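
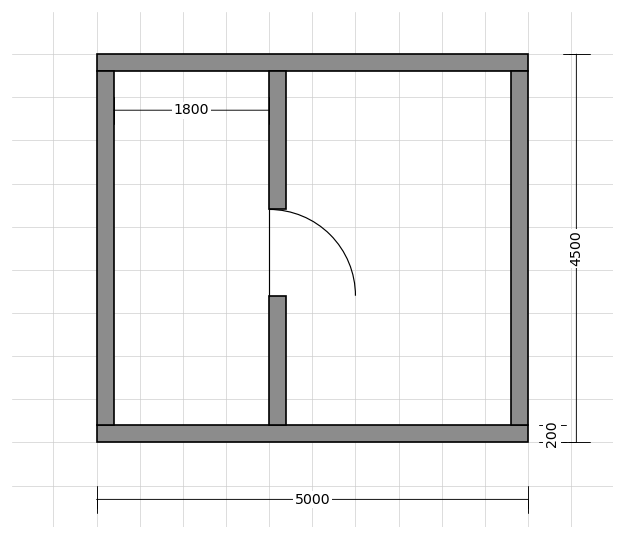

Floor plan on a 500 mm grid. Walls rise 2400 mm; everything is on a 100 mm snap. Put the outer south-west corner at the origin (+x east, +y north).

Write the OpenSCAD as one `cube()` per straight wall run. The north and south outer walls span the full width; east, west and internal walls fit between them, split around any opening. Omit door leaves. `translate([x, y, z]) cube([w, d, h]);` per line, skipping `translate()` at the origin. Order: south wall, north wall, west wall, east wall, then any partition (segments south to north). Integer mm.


cube([5000, 200, 2400]);
translate([0, 4300, 0]) cube([5000, 200, 2400]);
translate([0, 200, 0]) cube([200, 4100, 2400]);
translate([4800, 200, 0]) cube([200, 4100, 2400]);
translate([2000, 200, 0]) cube([200, 1500, 2400]);
translate([2000, 2700, 0]) cube([200, 1600, 2400]);


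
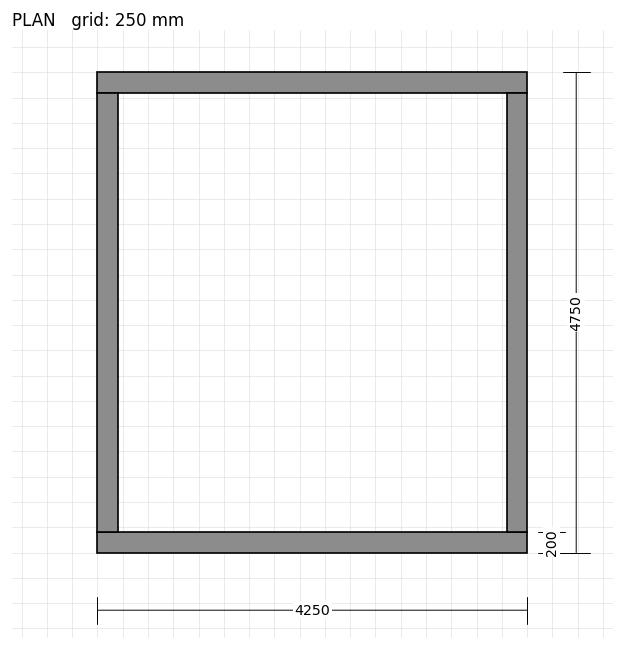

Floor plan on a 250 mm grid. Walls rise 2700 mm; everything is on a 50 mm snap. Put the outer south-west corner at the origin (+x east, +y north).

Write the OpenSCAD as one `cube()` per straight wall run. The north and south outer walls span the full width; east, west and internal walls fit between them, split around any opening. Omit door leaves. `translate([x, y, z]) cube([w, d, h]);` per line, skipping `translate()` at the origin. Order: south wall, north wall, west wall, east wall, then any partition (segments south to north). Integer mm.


cube([4250, 200, 2700]);
translate([0, 4550, 0]) cube([4250, 200, 2700]);
translate([0, 200, 0]) cube([200, 4350, 2700]);
translate([4050, 200, 0]) cube([200, 4350, 2700]);


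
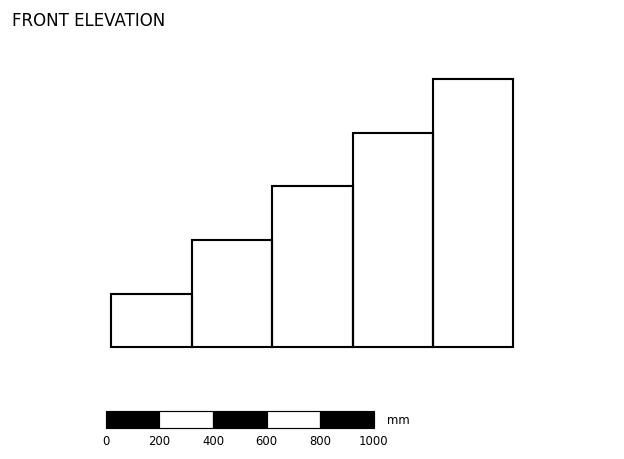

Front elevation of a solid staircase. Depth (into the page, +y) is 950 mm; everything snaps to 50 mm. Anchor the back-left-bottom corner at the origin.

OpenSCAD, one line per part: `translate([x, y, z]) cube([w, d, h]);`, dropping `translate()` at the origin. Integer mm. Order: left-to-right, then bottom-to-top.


cube([300, 950, 200]);
translate([300, 0, 0]) cube([300, 950, 400]);
translate([600, 0, 0]) cube([300, 950, 600]);
translate([900, 0, 0]) cube([300, 950, 800]);
translate([1200, 0, 0]) cube([300, 950, 1000]);


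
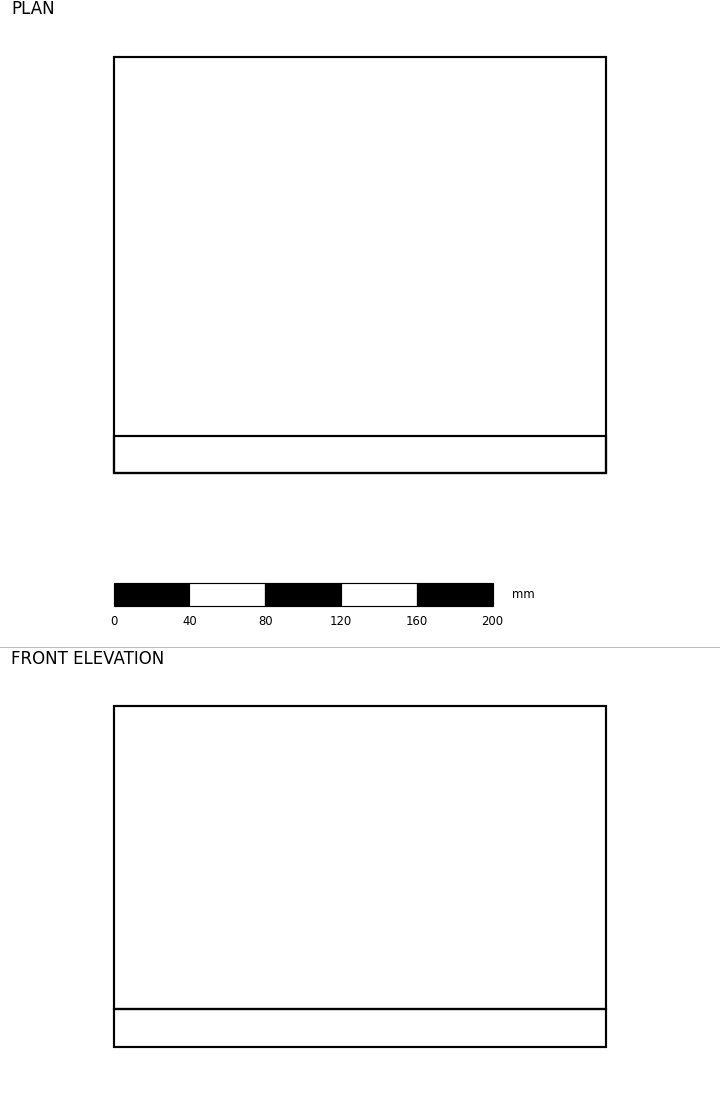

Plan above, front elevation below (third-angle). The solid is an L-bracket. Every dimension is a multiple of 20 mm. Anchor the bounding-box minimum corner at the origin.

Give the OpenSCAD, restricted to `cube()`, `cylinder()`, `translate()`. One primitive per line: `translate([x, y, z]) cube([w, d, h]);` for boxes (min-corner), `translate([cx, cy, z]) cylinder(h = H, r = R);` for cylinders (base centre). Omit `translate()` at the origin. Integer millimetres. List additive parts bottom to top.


cube([260, 220, 20]);
translate([0, 0, 20]) cube([260, 20, 160]);


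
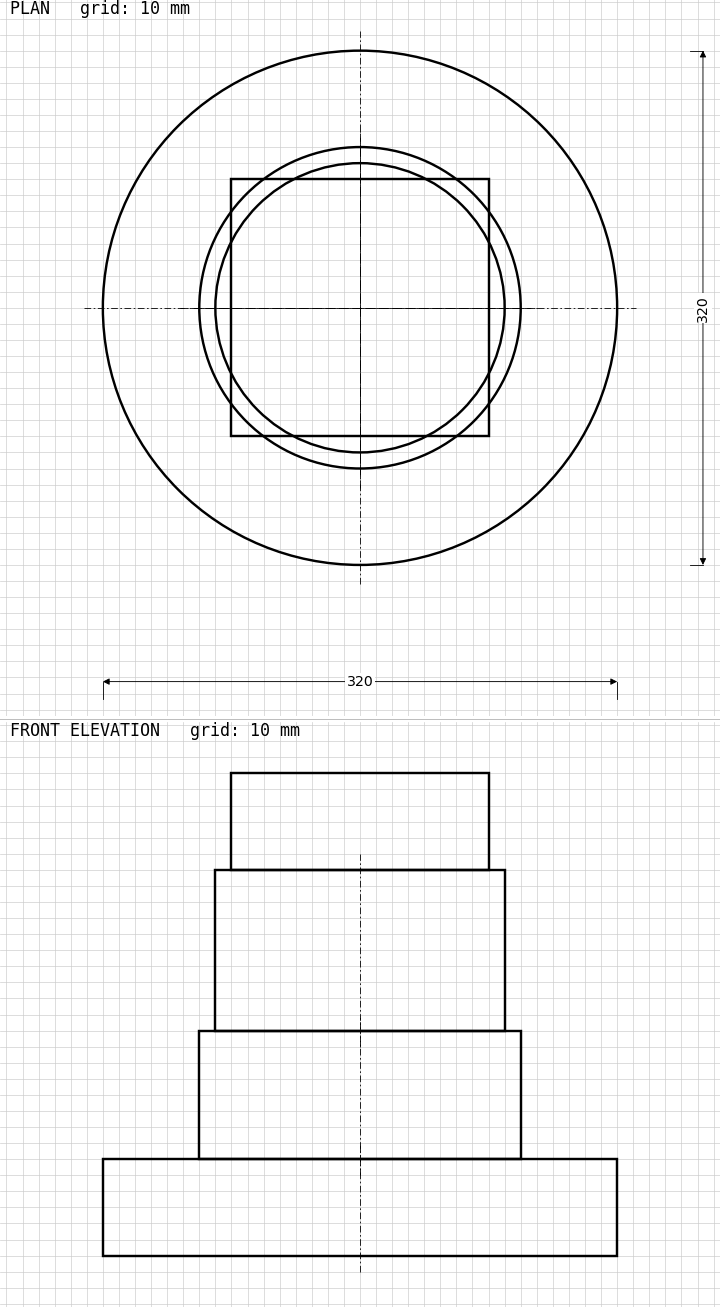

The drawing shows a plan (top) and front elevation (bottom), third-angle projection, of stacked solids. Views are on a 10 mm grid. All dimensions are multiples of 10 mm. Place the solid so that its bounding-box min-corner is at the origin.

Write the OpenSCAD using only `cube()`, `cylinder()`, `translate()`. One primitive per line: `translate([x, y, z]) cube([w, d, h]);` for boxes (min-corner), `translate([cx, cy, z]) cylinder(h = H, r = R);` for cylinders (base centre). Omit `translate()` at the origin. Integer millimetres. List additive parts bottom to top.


translate([160, 160, 0]) cylinder(h = 60, r = 160);
translate([160, 160, 60]) cylinder(h = 80, r = 100);
translate([160, 160, 140]) cylinder(h = 100, r = 90);
translate([80, 80, 240]) cube([160, 160, 60]);


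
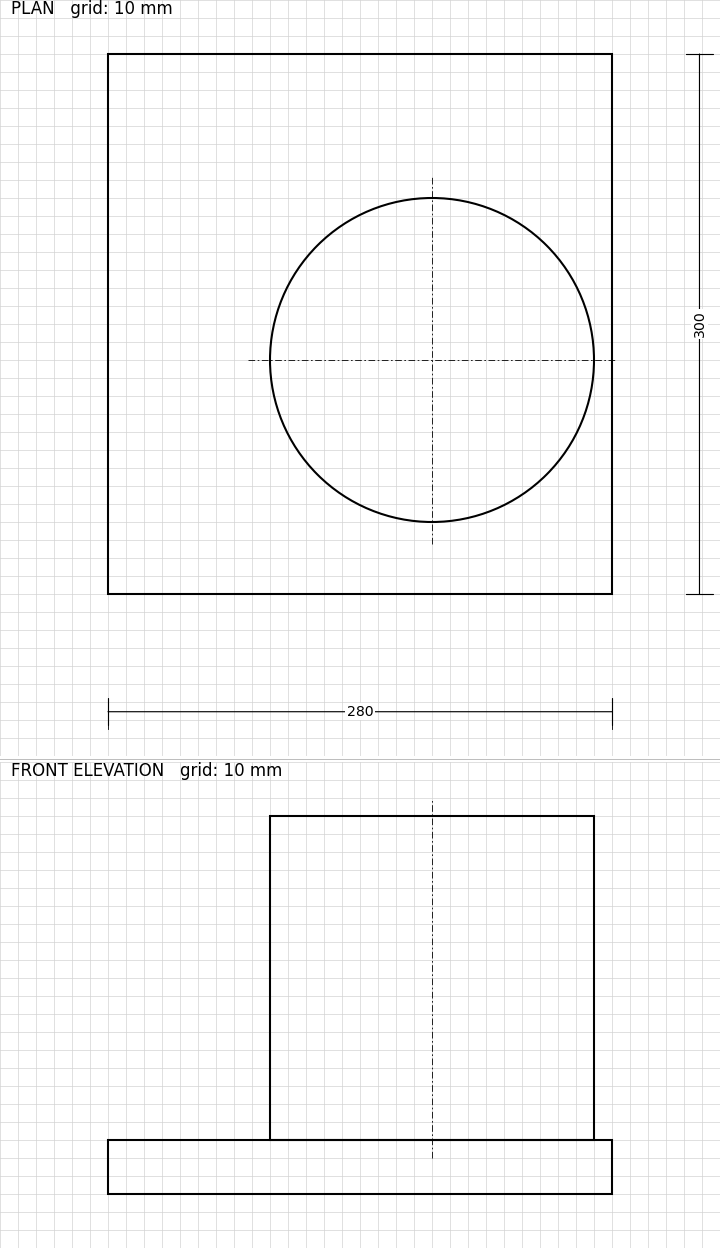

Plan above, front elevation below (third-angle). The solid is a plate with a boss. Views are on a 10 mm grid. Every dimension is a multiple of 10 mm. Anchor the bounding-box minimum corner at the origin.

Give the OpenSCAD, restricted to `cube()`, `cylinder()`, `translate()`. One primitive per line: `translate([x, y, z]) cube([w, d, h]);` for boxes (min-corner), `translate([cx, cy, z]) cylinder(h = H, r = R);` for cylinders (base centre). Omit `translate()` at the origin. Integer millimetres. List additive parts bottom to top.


cube([280, 300, 30]);
translate([180, 130, 30]) cylinder(h = 180, r = 90);


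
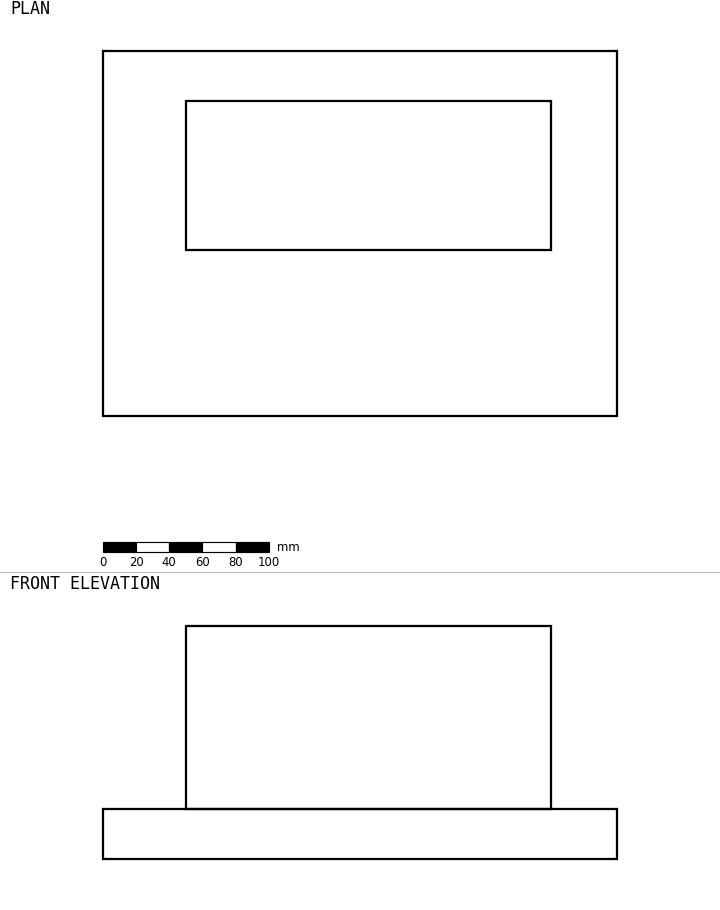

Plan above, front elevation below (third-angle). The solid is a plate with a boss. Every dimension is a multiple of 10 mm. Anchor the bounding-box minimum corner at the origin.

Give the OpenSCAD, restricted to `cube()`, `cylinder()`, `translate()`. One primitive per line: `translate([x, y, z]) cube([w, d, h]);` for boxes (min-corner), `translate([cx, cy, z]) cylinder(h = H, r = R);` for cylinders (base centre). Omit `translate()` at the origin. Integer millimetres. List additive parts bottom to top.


cube([310, 220, 30]);
translate([50, 100, 30]) cube([220, 90, 110]);


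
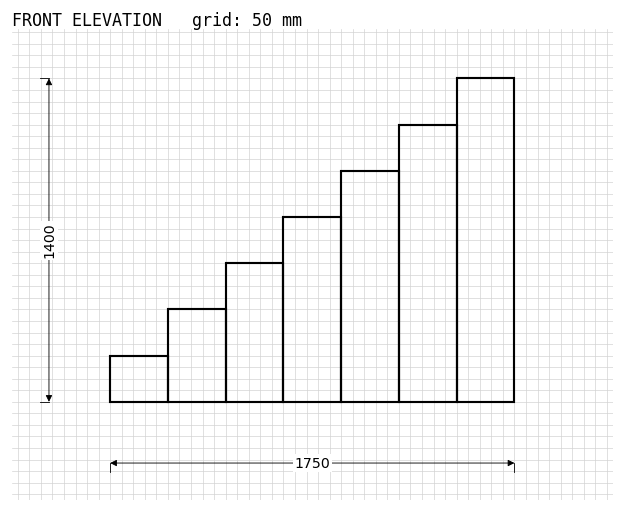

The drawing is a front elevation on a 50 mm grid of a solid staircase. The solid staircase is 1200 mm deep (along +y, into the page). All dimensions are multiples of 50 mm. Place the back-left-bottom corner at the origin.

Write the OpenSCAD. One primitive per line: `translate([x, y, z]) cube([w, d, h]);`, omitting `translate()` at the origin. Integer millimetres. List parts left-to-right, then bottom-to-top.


cube([250, 1200, 200]);
translate([250, 0, 0]) cube([250, 1200, 400]);
translate([500, 0, 0]) cube([250, 1200, 600]);
translate([750, 0, 0]) cube([250, 1200, 800]);
translate([1000, 0, 0]) cube([250, 1200, 1000]);
translate([1250, 0, 0]) cube([250, 1200, 1200]);
translate([1500, 0, 0]) cube([250, 1200, 1400]);


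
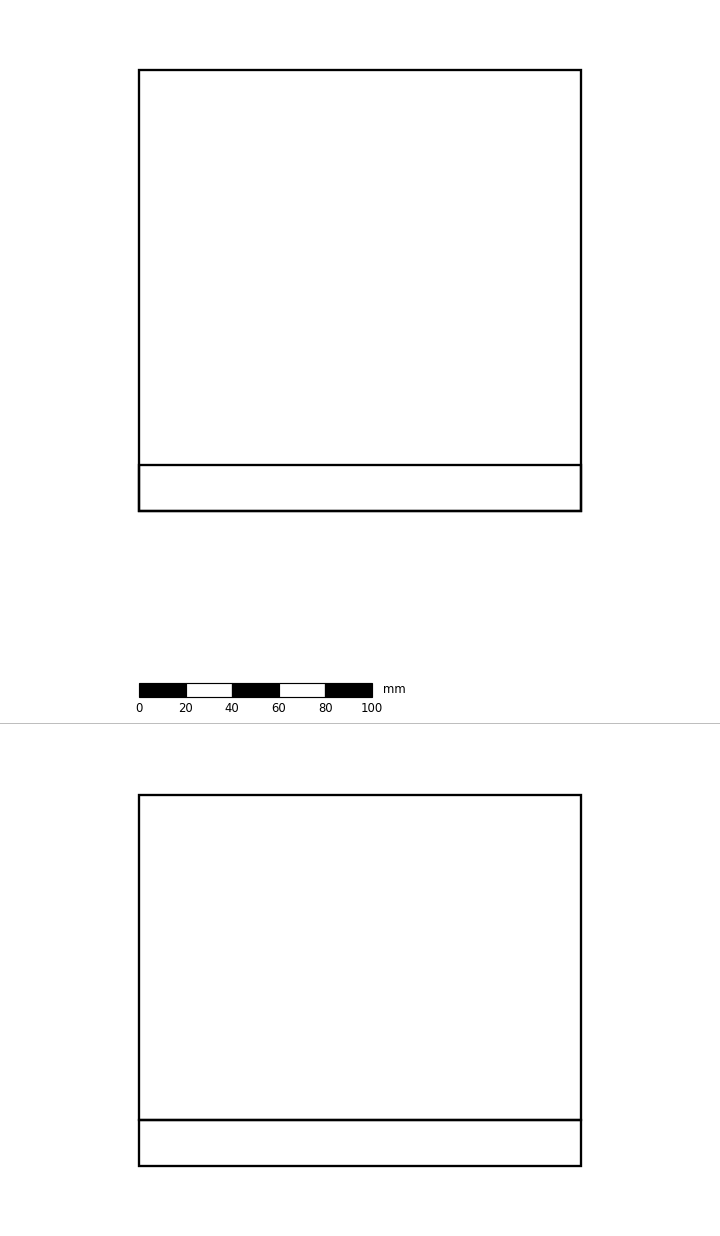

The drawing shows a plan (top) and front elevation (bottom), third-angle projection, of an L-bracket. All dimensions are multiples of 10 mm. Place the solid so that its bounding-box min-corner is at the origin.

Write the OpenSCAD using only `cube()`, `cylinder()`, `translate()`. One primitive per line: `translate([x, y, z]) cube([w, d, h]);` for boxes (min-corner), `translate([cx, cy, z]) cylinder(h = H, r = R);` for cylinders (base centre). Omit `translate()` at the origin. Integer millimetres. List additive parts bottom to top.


cube([190, 190, 20]);
translate([0, 0, 20]) cube([190, 20, 140]);


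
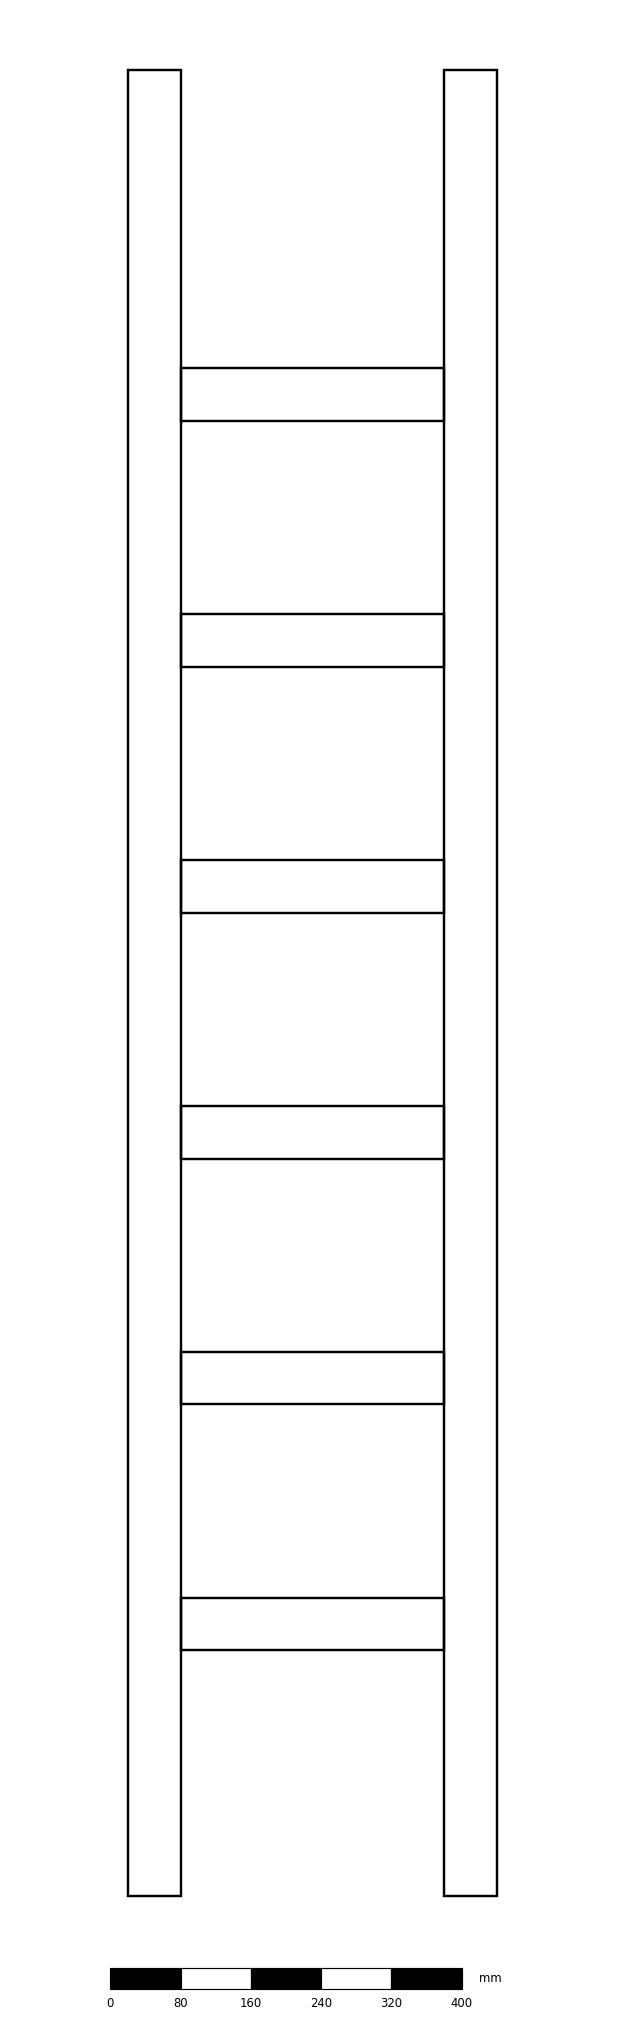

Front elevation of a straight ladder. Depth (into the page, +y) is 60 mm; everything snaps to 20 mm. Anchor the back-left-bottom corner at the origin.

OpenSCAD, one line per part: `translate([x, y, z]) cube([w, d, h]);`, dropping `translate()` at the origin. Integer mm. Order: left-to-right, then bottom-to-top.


cube([60, 60, 2080]);
translate([60, 0, 280]) cube([300, 60, 60]);
translate([60, 0, 560]) cube([300, 60, 60]);
translate([60, 0, 840]) cube([300, 60, 60]);
translate([60, 0, 1120]) cube([300, 60, 60]);
translate([60, 0, 1400]) cube([300, 60, 60]);
translate([60, 0, 1680]) cube([300, 60, 60]);
translate([360, 0, 0]) cube([60, 60, 2080]);


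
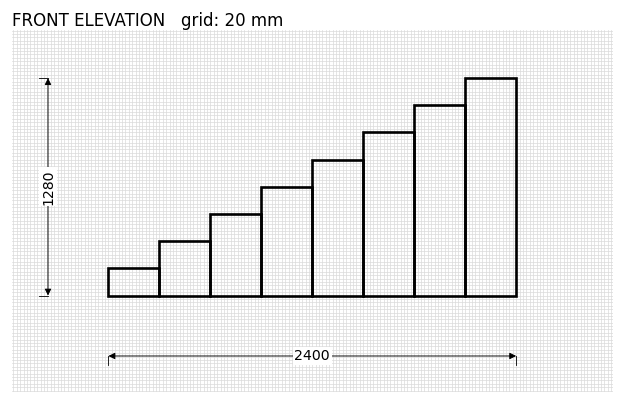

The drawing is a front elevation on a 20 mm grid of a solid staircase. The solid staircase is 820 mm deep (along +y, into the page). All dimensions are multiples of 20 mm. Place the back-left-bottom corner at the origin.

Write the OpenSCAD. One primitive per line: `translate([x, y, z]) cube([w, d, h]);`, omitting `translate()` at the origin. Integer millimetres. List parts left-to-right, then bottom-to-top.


cube([300, 820, 160]);
translate([300, 0, 0]) cube([300, 820, 320]);
translate([600, 0, 0]) cube([300, 820, 480]);
translate([900, 0, 0]) cube([300, 820, 640]);
translate([1200, 0, 0]) cube([300, 820, 800]);
translate([1500, 0, 0]) cube([300, 820, 960]);
translate([1800, 0, 0]) cube([300, 820, 1120]);
translate([2100, 0, 0]) cube([300, 820, 1280]);


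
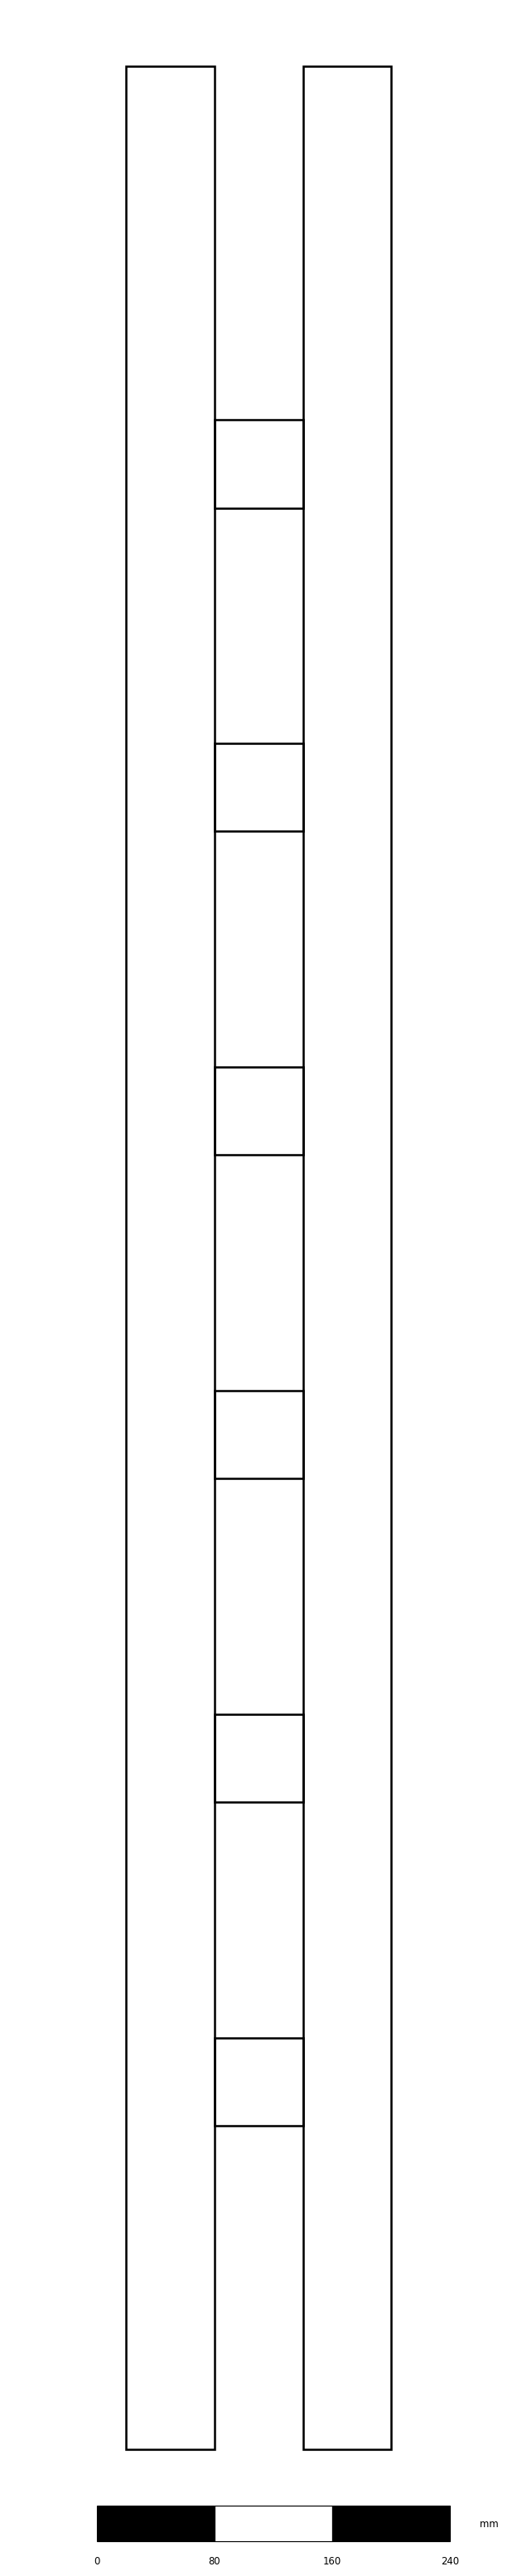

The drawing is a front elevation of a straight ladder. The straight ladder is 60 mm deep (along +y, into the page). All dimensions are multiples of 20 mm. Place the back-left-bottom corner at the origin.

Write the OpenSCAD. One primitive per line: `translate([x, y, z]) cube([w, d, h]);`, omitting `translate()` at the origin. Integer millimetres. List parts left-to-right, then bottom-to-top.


cube([60, 60, 1620]);
translate([60, 0, 220]) cube([60, 60, 60]);
translate([60, 0, 440]) cube([60, 60, 60]);
translate([60, 0, 660]) cube([60, 60, 60]);
translate([60, 0, 880]) cube([60, 60, 60]);
translate([60, 0, 1100]) cube([60, 60, 60]);
translate([60, 0, 1320]) cube([60, 60, 60]);
translate([120, 0, 0]) cube([60, 60, 1620]);


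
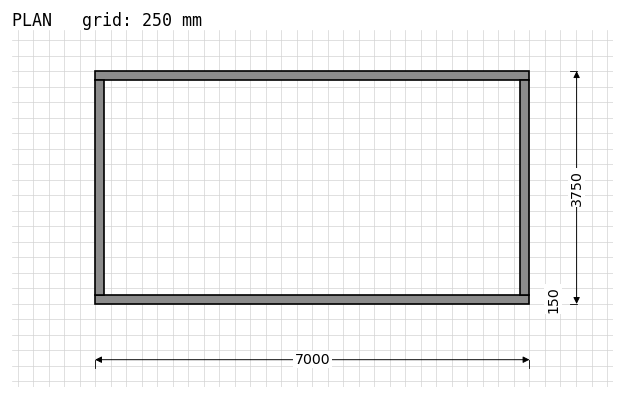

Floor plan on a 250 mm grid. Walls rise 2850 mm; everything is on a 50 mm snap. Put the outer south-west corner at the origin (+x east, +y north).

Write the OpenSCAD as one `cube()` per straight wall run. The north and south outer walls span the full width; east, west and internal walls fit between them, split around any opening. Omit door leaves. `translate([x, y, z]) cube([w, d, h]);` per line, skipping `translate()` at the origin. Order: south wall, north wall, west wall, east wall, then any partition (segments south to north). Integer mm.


cube([7000, 150, 2850]);
translate([0, 3600, 0]) cube([7000, 150, 2850]);
translate([0, 150, 0]) cube([150, 3450, 2850]);
translate([6850, 150, 0]) cube([150, 3450, 2850]);


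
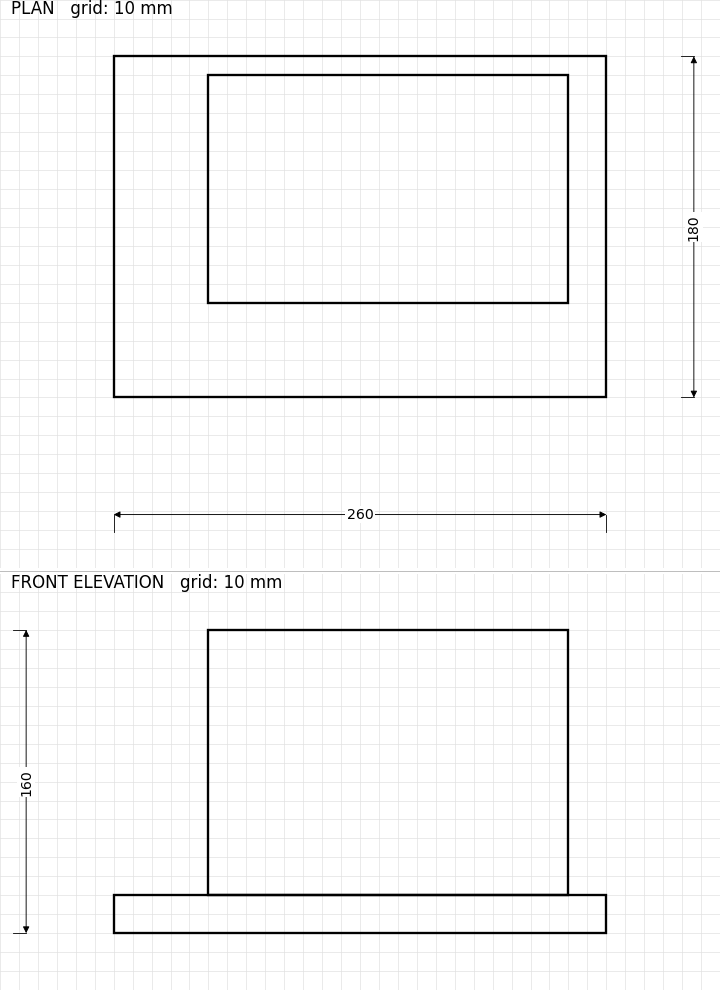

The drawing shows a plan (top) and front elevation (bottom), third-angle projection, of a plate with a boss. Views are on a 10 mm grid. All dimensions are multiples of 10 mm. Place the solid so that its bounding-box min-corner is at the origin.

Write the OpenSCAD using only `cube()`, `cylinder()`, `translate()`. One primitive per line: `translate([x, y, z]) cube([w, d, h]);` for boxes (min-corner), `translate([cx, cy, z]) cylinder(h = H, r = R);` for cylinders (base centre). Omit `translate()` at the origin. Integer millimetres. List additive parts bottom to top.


cube([260, 180, 20]);
translate([50, 50, 20]) cube([190, 120, 140]);


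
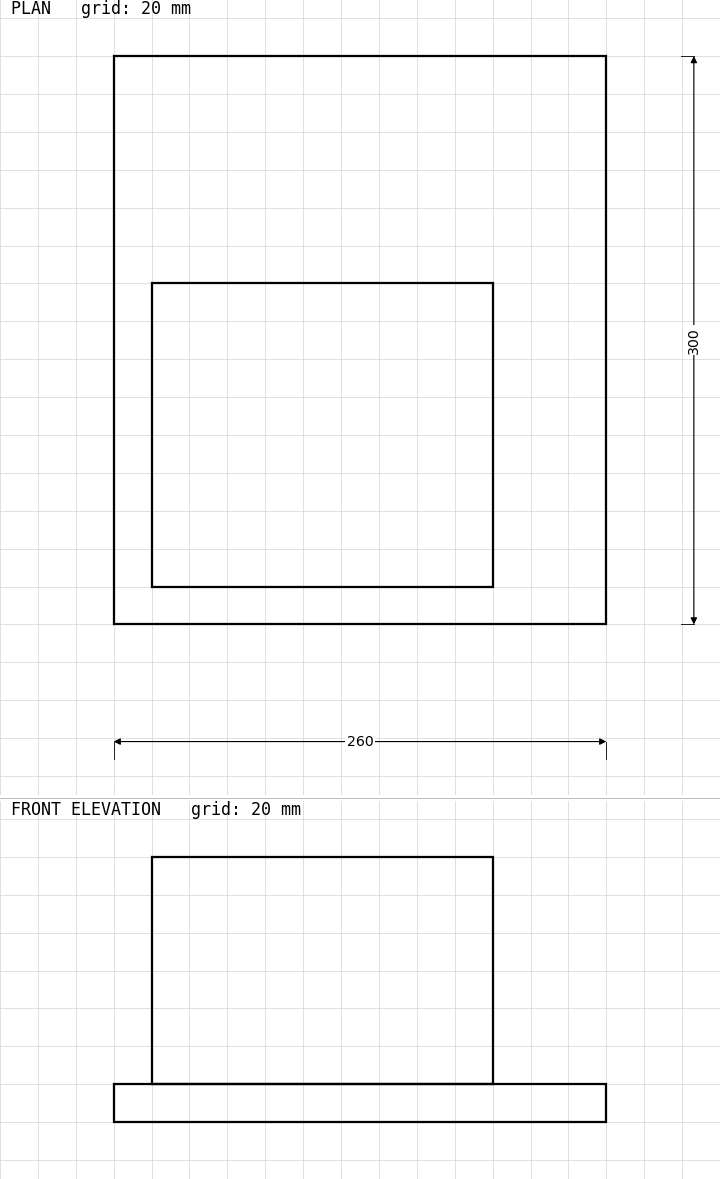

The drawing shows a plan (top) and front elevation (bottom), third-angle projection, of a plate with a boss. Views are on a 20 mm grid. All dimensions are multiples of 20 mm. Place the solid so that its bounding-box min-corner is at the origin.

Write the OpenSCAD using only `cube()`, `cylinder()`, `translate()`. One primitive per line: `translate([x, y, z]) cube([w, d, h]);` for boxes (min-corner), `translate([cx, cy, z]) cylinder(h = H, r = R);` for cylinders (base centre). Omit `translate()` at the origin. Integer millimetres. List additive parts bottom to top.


cube([260, 300, 20]);
translate([20, 20, 20]) cube([180, 160, 120]);


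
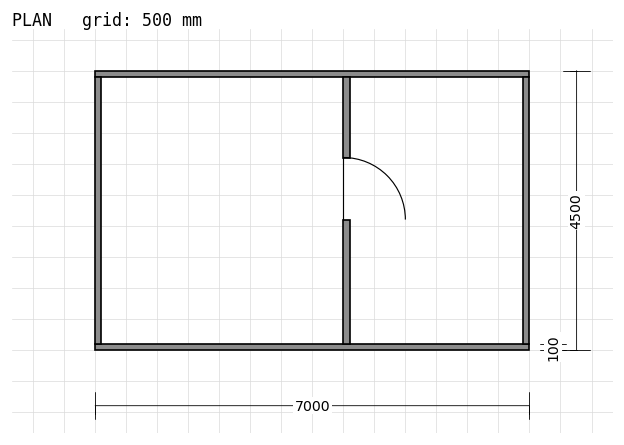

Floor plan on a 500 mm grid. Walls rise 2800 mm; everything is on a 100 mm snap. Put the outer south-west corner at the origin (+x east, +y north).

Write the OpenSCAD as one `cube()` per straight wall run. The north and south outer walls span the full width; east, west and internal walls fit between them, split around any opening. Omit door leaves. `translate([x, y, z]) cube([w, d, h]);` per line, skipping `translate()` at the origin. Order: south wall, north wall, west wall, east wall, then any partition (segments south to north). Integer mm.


cube([7000, 100, 2800]);
translate([0, 4400, 0]) cube([7000, 100, 2800]);
translate([0, 100, 0]) cube([100, 4300, 2800]);
translate([6900, 100, 0]) cube([100, 4300, 2800]);
translate([4000, 100, 0]) cube([100, 2000, 2800]);
translate([4000, 3100, 0]) cube([100, 1300, 2800]);


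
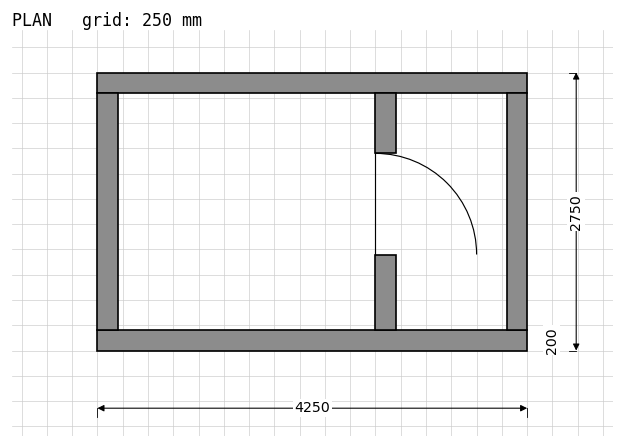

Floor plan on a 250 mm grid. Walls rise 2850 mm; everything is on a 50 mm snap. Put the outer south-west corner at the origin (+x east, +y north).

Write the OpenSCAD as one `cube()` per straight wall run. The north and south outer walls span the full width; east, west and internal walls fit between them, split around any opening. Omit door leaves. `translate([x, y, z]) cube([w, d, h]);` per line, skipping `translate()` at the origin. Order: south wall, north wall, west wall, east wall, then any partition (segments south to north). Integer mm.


cube([4250, 200, 2850]);
translate([0, 2550, 0]) cube([4250, 200, 2850]);
translate([0, 200, 0]) cube([200, 2350, 2850]);
translate([4050, 200, 0]) cube([200, 2350, 2850]);
translate([2750, 200, 0]) cube([200, 750, 2850]);
translate([2750, 1950, 0]) cube([200, 600, 2850]);


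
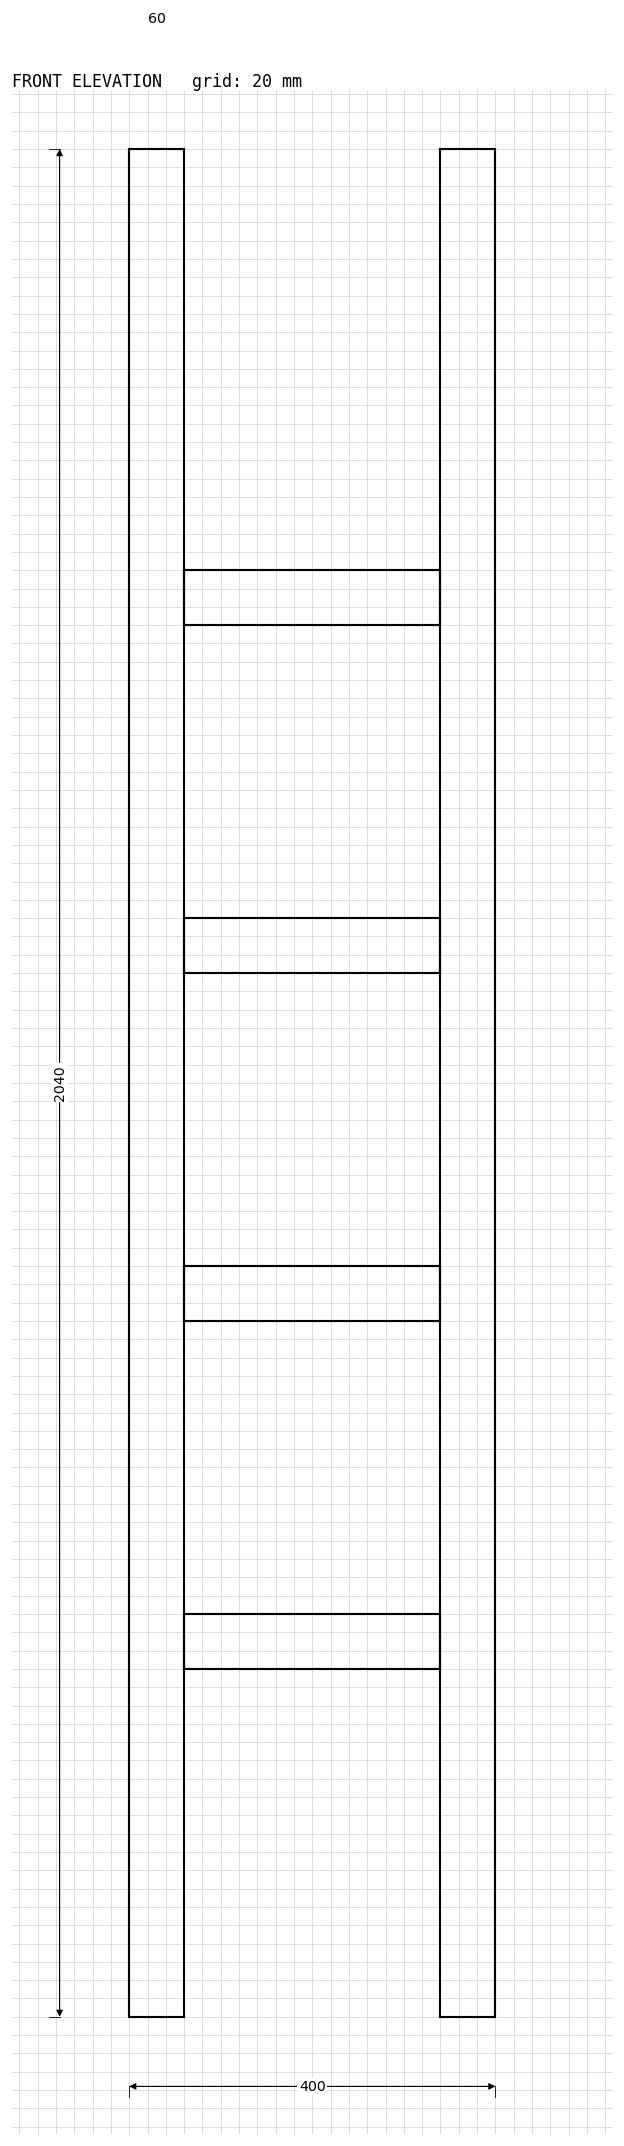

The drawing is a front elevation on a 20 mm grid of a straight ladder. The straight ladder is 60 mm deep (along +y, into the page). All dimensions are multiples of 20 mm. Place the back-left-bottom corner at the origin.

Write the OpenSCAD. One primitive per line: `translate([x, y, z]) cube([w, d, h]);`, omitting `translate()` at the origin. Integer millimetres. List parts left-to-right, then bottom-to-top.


cube([60, 60, 2040]);
translate([60, 0, 380]) cube([280, 60, 60]);
translate([60, 0, 760]) cube([280, 60, 60]);
translate([60, 0, 1140]) cube([280, 60, 60]);
translate([60, 0, 1520]) cube([280, 60, 60]);
translate([340, 0, 0]) cube([60, 60, 2040]);


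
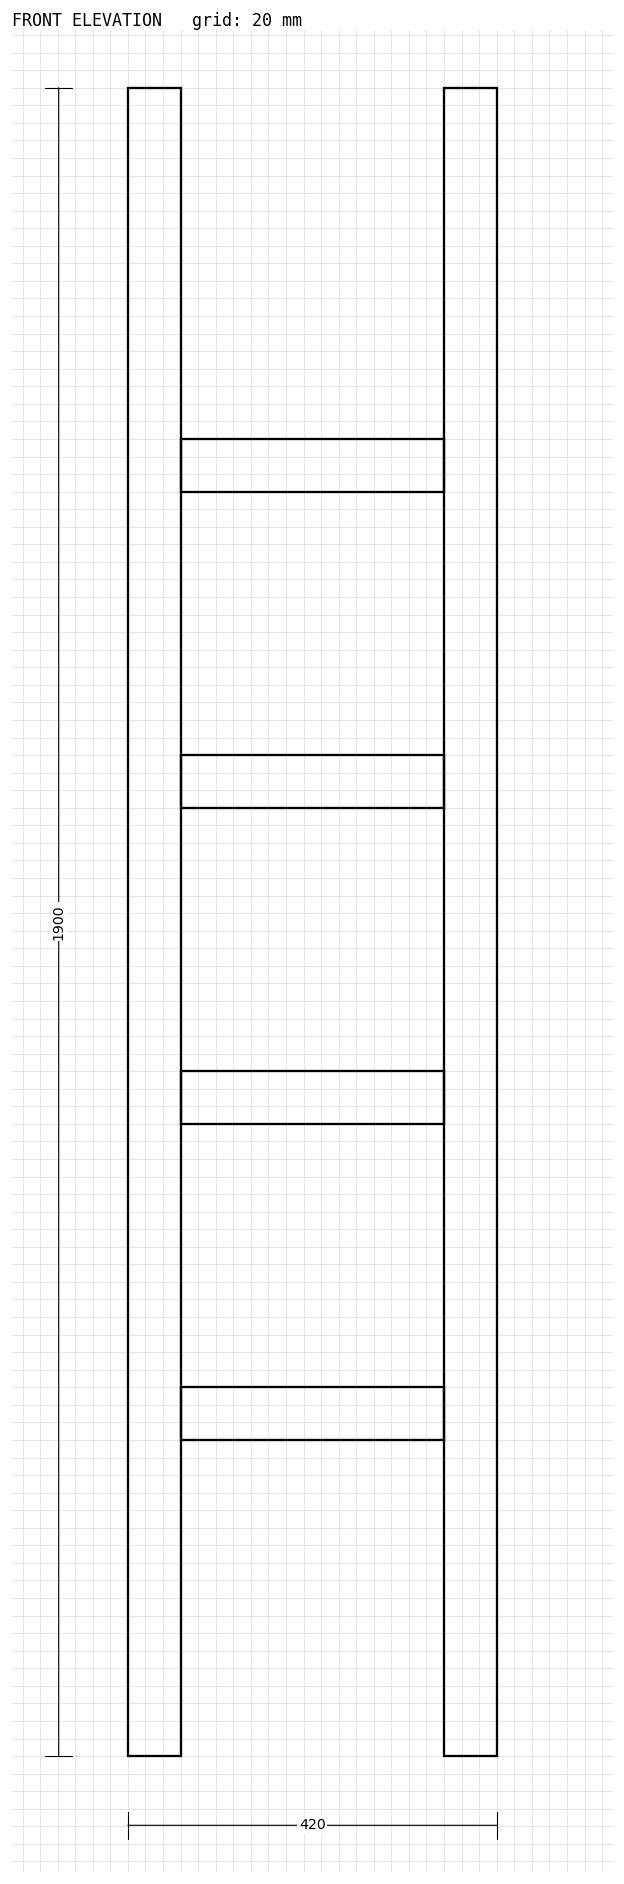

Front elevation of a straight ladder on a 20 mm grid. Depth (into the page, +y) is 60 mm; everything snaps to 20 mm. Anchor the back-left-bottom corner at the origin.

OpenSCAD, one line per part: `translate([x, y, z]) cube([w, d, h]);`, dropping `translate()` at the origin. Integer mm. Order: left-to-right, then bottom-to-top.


cube([60, 60, 1900]);
translate([60, 0, 360]) cube([300, 60, 60]);
translate([60, 0, 720]) cube([300, 60, 60]);
translate([60, 0, 1080]) cube([300, 60, 60]);
translate([60, 0, 1440]) cube([300, 60, 60]);
translate([360, 0, 0]) cube([60, 60, 1900]);


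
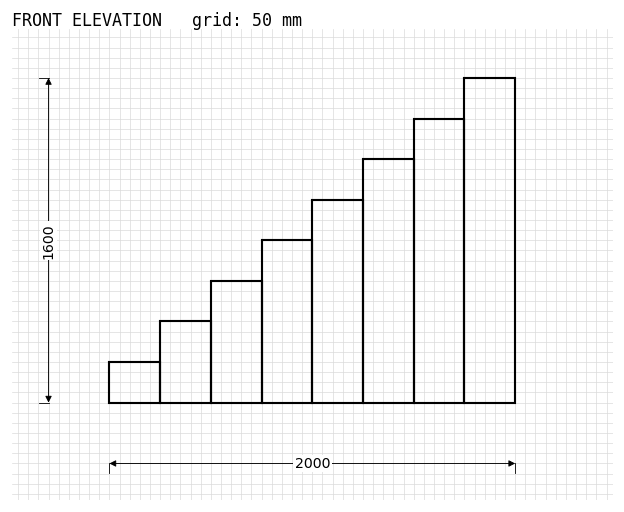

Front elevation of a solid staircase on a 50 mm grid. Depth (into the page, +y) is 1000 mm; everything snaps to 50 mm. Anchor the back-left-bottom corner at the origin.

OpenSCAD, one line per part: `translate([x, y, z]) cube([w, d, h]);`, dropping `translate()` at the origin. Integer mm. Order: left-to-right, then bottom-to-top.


cube([250, 1000, 200]);
translate([250, 0, 0]) cube([250, 1000, 400]);
translate([500, 0, 0]) cube([250, 1000, 600]);
translate([750, 0, 0]) cube([250, 1000, 800]);
translate([1000, 0, 0]) cube([250, 1000, 1000]);
translate([1250, 0, 0]) cube([250, 1000, 1200]);
translate([1500, 0, 0]) cube([250, 1000, 1400]);
translate([1750, 0, 0]) cube([250, 1000, 1600]);


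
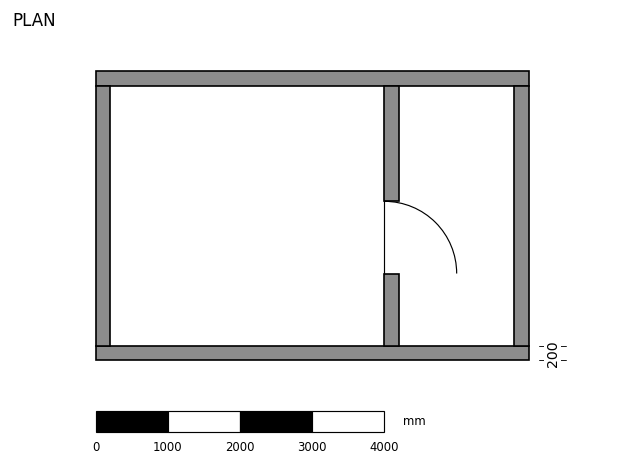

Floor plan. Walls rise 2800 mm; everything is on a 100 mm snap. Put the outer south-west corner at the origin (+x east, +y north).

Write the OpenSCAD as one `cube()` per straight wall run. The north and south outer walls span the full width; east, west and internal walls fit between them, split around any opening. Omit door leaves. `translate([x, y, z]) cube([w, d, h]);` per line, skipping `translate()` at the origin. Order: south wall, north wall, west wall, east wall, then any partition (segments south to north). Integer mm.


cube([6000, 200, 2800]);
translate([0, 3800, 0]) cube([6000, 200, 2800]);
translate([0, 200, 0]) cube([200, 3600, 2800]);
translate([5800, 200, 0]) cube([200, 3600, 2800]);
translate([4000, 200, 0]) cube([200, 1000, 2800]);
translate([4000, 2200, 0]) cube([200, 1600, 2800]);


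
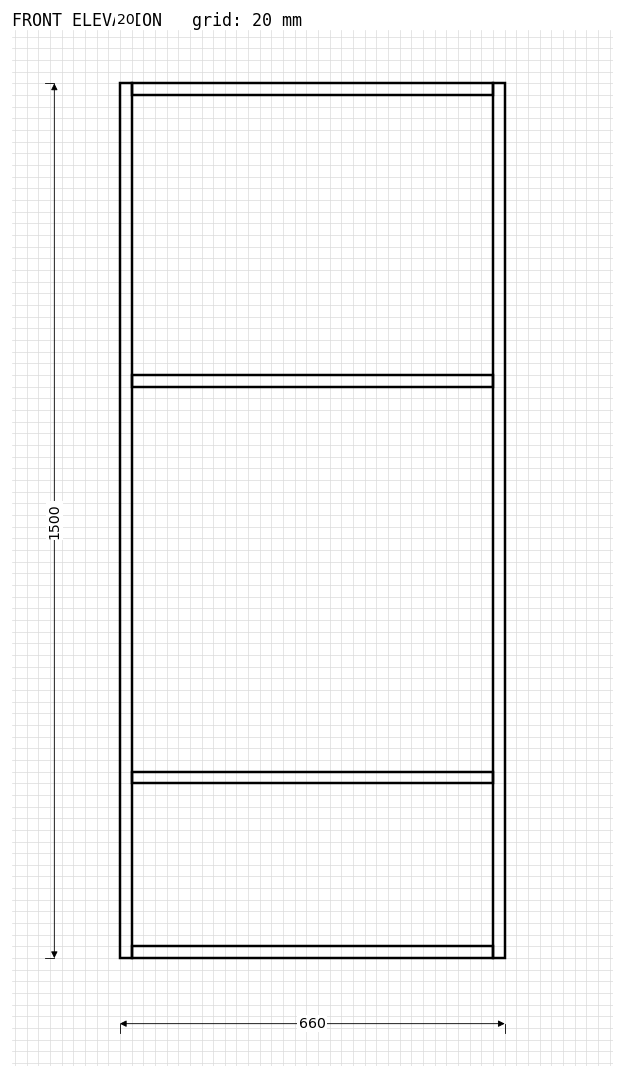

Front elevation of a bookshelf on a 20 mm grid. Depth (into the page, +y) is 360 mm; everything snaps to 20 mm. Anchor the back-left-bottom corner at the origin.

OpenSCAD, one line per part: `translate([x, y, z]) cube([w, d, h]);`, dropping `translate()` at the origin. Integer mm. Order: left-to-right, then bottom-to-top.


cube([20, 360, 1500]);
translate([20, 0, 0]) cube([620, 360, 20]);
translate([20, 0, 300]) cube([620, 360, 20]);
translate([20, 0, 980]) cube([620, 360, 20]);
translate([20, 0, 1480]) cube([620, 360, 20]);
translate([640, 0, 0]) cube([20, 360, 1500]);


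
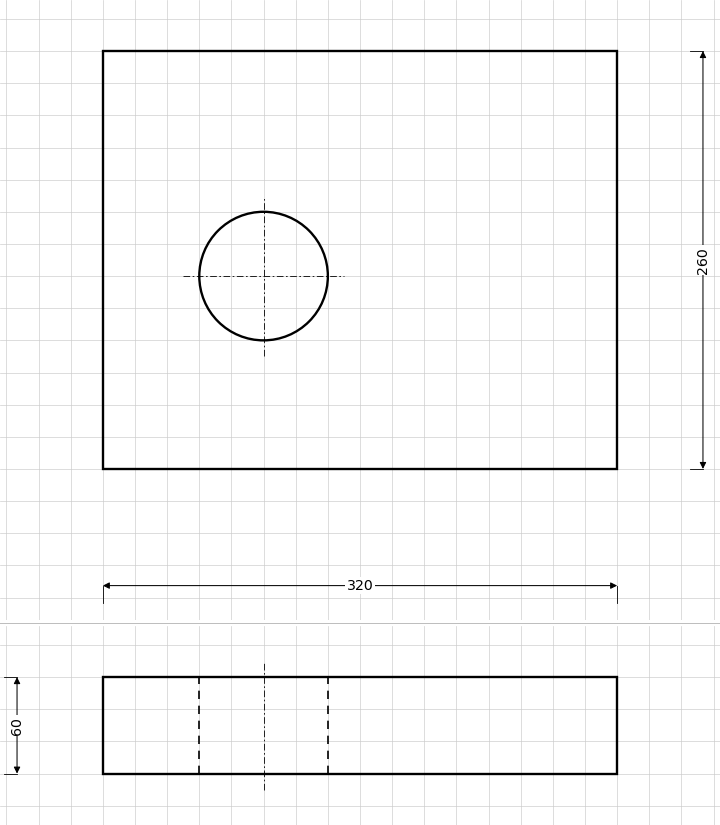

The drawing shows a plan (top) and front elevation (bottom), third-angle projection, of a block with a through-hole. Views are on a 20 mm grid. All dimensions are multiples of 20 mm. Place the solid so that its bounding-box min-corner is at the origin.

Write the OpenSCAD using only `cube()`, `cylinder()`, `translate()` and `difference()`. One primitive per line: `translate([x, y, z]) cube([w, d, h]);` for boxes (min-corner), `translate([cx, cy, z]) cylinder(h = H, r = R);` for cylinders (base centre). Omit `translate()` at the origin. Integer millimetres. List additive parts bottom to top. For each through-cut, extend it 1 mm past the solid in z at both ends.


difference() {
  cube([320, 260, 60]);
  translate([100, 120, -1]) cylinder(h = 62, r = 40);
}


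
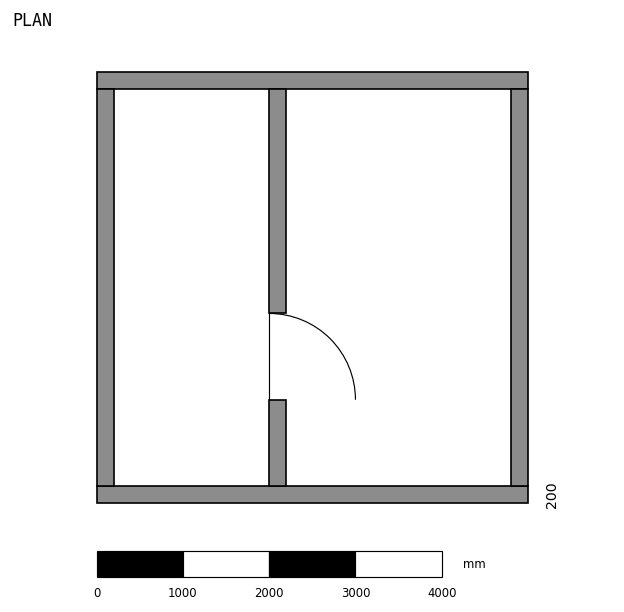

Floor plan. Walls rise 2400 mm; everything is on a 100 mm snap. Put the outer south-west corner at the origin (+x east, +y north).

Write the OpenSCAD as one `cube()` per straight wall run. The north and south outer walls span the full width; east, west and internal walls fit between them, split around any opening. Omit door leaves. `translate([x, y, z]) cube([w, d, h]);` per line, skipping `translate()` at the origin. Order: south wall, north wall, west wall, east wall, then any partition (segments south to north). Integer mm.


cube([5000, 200, 2400]);
translate([0, 4800, 0]) cube([5000, 200, 2400]);
translate([0, 200, 0]) cube([200, 4600, 2400]);
translate([4800, 200, 0]) cube([200, 4600, 2400]);
translate([2000, 200, 0]) cube([200, 1000, 2400]);
translate([2000, 2200, 0]) cube([200, 2600, 2400]);


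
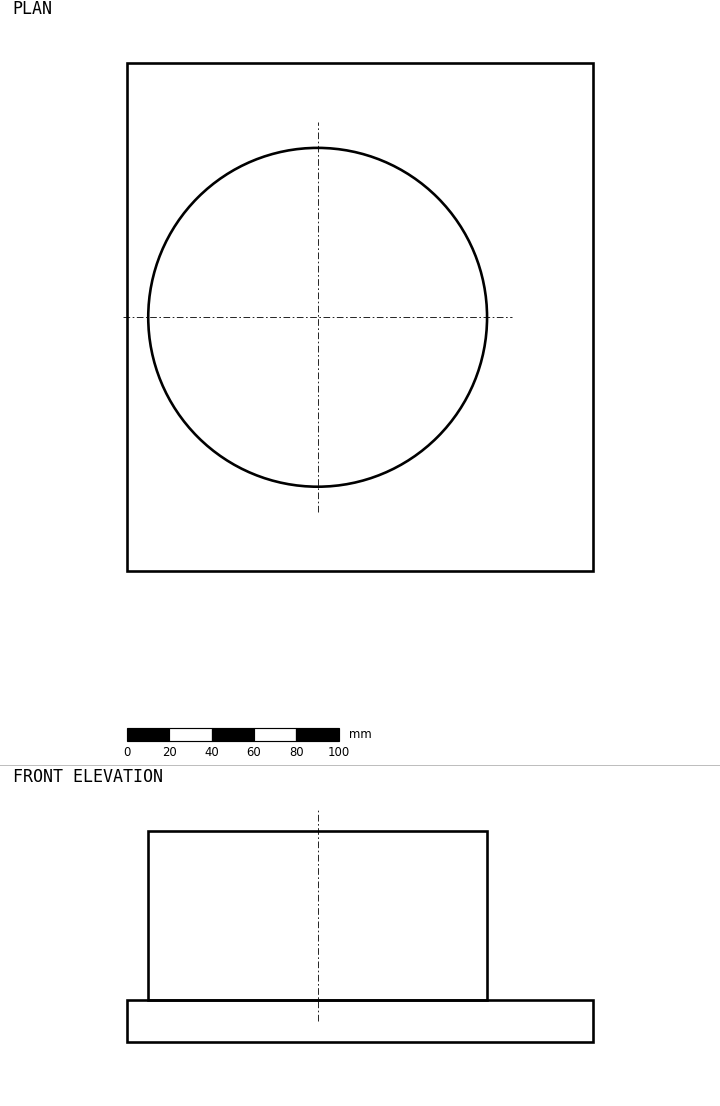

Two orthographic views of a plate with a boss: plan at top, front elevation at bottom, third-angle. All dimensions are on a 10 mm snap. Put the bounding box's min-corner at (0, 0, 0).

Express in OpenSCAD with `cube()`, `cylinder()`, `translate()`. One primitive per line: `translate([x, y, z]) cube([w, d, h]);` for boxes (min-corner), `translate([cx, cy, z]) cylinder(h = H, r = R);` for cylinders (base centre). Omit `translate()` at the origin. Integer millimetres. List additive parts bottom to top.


cube([220, 240, 20]);
translate([90, 120, 20]) cylinder(h = 80, r = 80);


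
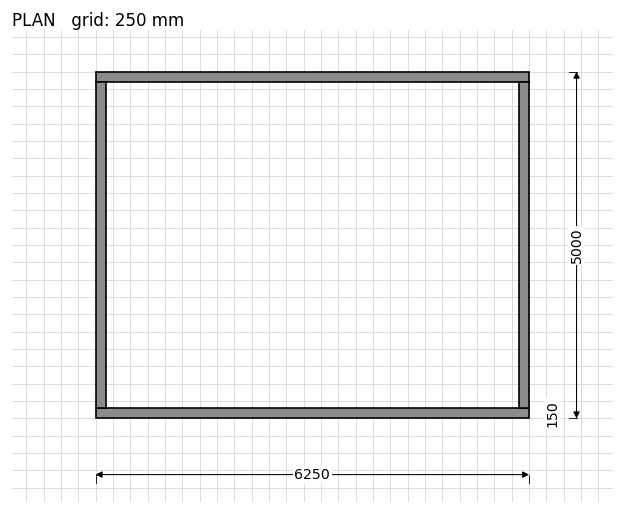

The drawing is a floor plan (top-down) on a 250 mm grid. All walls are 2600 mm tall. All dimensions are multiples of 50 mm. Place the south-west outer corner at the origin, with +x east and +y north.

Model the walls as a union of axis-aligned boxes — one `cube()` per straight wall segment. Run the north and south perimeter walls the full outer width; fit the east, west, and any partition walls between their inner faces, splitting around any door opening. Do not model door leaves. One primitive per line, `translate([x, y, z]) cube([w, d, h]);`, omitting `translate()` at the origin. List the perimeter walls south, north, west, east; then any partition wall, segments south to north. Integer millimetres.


cube([6250, 150, 2600]);
translate([0, 4850, 0]) cube([6250, 150, 2600]);
translate([0, 150, 0]) cube([150, 4700, 2600]);
translate([6100, 150, 0]) cube([150, 4700, 2600]);


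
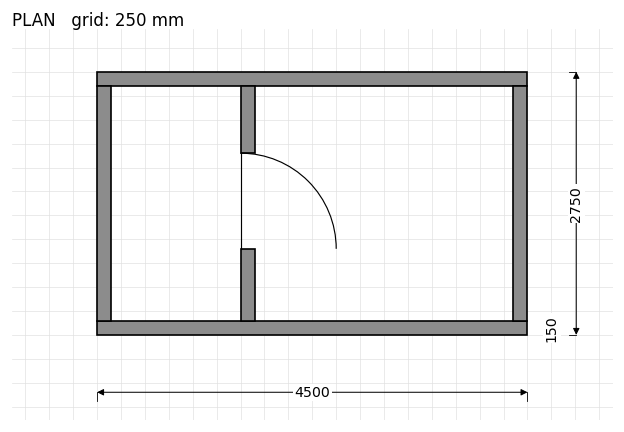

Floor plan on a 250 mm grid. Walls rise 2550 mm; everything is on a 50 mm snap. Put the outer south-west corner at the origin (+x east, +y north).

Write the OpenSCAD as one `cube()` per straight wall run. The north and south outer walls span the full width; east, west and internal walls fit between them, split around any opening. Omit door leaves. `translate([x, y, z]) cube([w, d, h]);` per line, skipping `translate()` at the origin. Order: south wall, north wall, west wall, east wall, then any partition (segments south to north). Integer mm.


cube([4500, 150, 2550]);
translate([0, 2600, 0]) cube([4500, 150, 2550]);
translate([0, 150, 0]) cube([150, 2450, 2550]);
translate([4350, 150, 0]) cube([150, 2450, 2550]);
translate([1500, 150, 0]) cube([150, 750, 2550]);
translate([1500, 1900, 0]) cube([150, 700, 2550]);


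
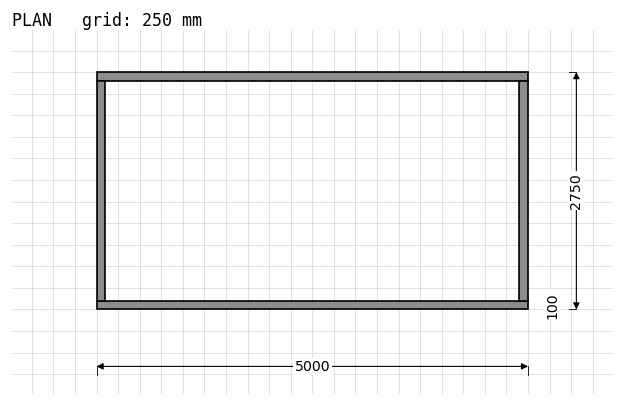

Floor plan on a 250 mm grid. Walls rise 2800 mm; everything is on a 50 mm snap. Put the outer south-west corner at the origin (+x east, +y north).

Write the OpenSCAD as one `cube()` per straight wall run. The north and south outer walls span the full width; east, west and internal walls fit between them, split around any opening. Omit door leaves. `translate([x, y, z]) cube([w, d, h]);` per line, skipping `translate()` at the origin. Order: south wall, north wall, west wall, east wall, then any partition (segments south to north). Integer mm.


cube([5000, 100, 2800]);
translate([0, 2650, 0]) cube([5000, 100, 2800]);
translate([0, 100, 0]) cube([100, 2550, 2800]);
translate([4900, 100, 0]) cube([100, 2550, 2800]);


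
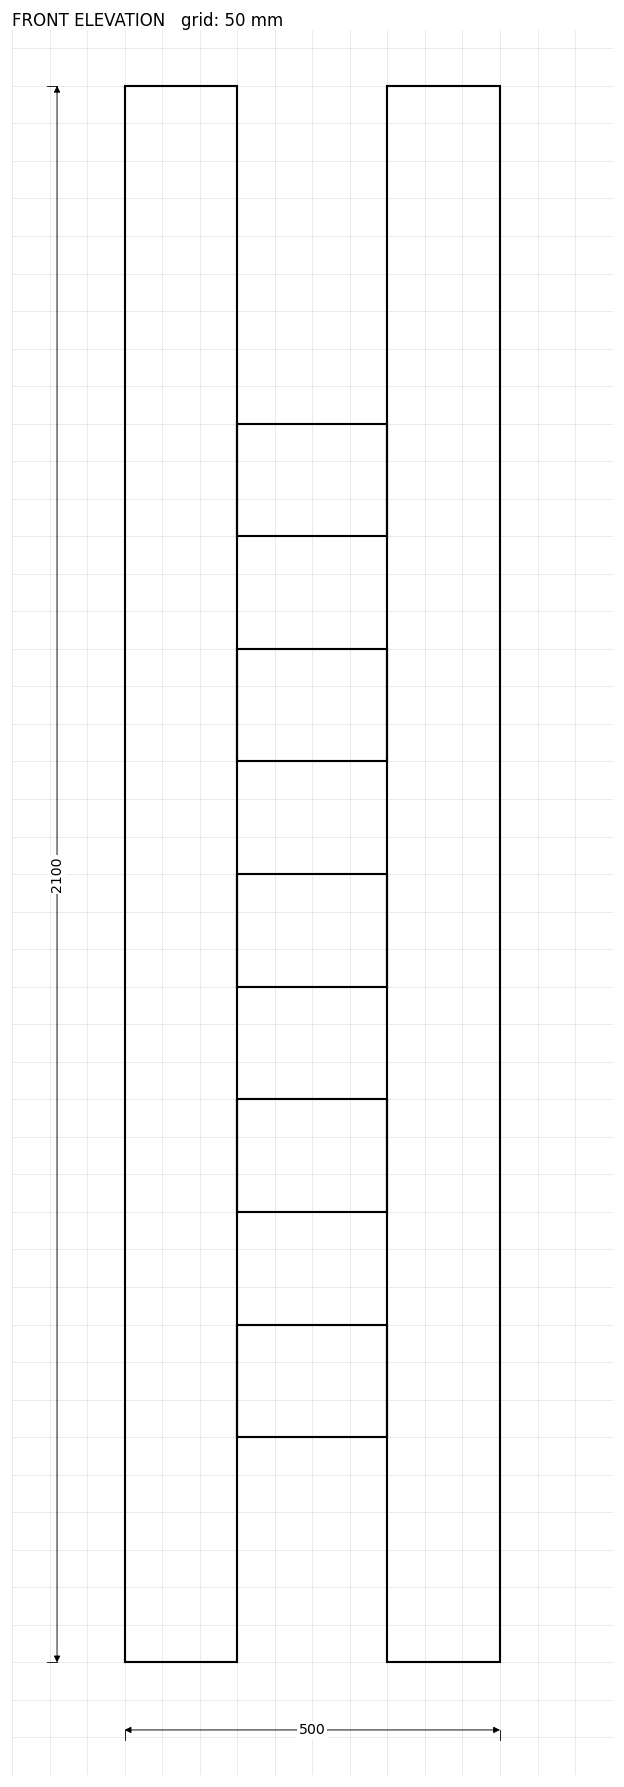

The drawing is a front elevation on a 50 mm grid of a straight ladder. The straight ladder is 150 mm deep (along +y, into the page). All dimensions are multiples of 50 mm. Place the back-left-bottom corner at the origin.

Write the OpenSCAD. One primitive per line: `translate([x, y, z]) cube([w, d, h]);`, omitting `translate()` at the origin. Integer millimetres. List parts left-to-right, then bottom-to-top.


cube([150, 150, 2100]);
translate([150, 0, 300]) cube([200, 150, 150]);
translate([150, 0, 600]) cube([200, 150, 150]);
translate([150, 0, 900]) cube([200, 150, 150]);
translate([150, 0, 1200]) cube([200, 150, 150]);
translate([150, 0, 1500]) cube([200, 150, 150]);
translate([350, 0, 0]) cube([150, 150, 2100]);


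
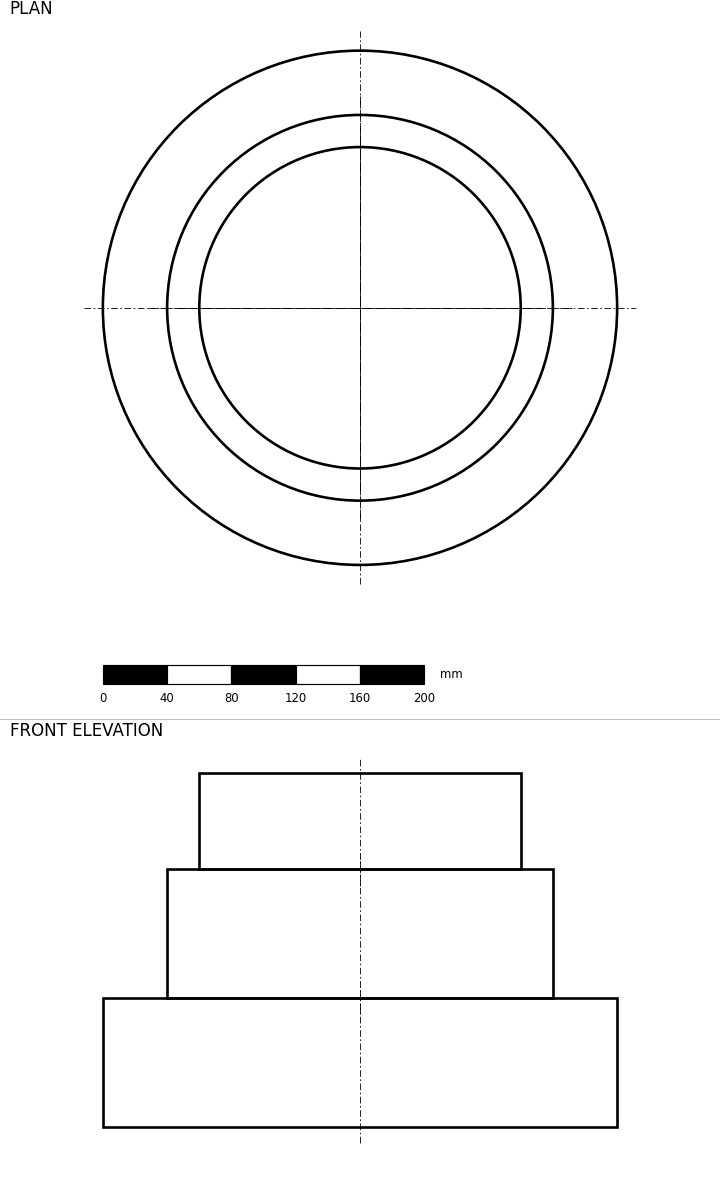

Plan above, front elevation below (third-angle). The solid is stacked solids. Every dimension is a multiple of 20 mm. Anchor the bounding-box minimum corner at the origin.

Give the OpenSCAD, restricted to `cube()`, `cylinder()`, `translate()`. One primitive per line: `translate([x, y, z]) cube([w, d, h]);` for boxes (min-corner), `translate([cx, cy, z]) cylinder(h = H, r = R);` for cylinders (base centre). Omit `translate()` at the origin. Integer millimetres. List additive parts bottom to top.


translate([160, 160, 0]) cylinder(h = 80, r = 160);
translate([160, 160, 80]) cylinder(h = 80, r = 120);
translate([160, 160, 160]) cylinder(h = 60, r = 100);


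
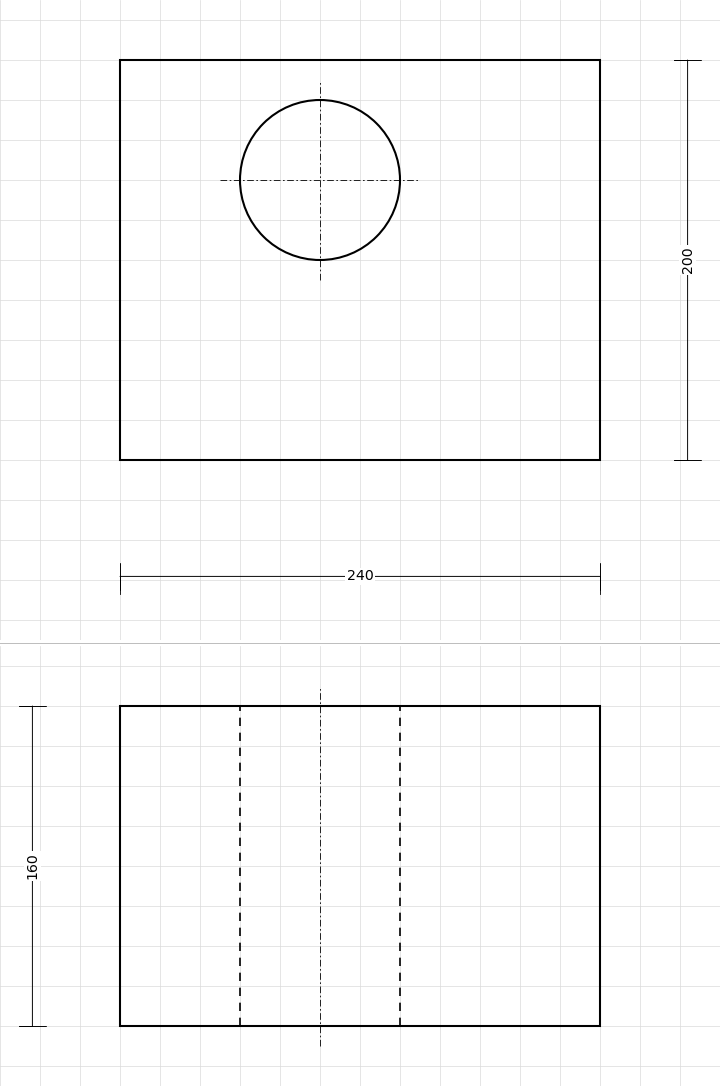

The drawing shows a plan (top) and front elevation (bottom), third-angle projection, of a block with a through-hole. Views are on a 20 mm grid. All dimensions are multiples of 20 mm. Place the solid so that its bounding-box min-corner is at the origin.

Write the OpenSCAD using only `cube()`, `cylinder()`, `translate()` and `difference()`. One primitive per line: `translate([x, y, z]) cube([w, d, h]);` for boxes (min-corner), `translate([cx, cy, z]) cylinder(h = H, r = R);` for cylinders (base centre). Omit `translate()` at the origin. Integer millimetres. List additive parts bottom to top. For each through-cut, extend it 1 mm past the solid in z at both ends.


difference() {
  cube([240, 200, 160]);
  translate([100, 140, -1]) cylinder(h = 162, r = 40);
}


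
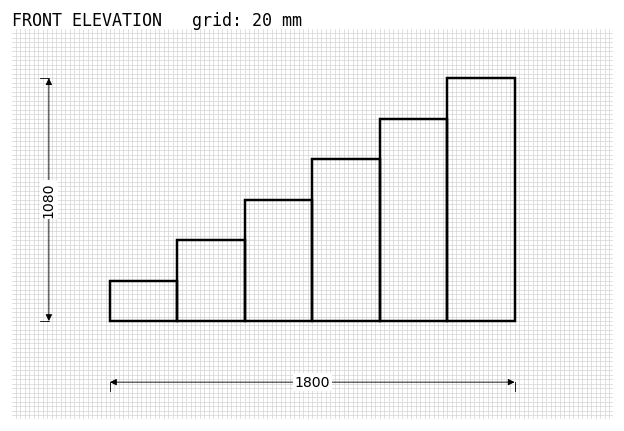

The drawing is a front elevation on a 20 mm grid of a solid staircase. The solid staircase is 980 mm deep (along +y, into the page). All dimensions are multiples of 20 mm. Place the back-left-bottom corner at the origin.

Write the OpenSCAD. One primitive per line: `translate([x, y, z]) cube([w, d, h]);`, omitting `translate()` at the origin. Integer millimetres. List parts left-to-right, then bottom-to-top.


cube([300, 980, 180]);
translate([300, 0, 0]) cube([300, 980, 360]);
translate([600, 0, 0]) cube([300, 980, 540]);
translate([900, 0, 0]) cube([300, 980, 720]);
translate([1200, 0, 0]) cube([300, 980, 900]);
translate([1500, 0, 0]) cube([300, 980, 1080]);


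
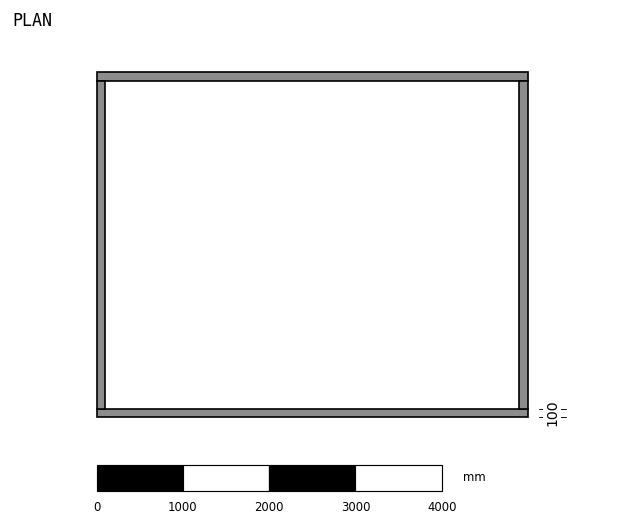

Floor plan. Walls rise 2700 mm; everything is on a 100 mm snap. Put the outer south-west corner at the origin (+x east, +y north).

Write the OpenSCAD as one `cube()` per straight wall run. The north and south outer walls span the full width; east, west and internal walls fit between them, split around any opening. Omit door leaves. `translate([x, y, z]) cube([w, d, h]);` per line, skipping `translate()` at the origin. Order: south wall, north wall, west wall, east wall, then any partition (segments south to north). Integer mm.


cube([5000, 100, 2700]);
translate([0, 3900, 0]) cube([5000, 100, 2700]);
translate([0, 100, 0]) cube([100, 3800, 2700]);
translate([4900, 100, 0]) cube([100, 3800, 2700]);


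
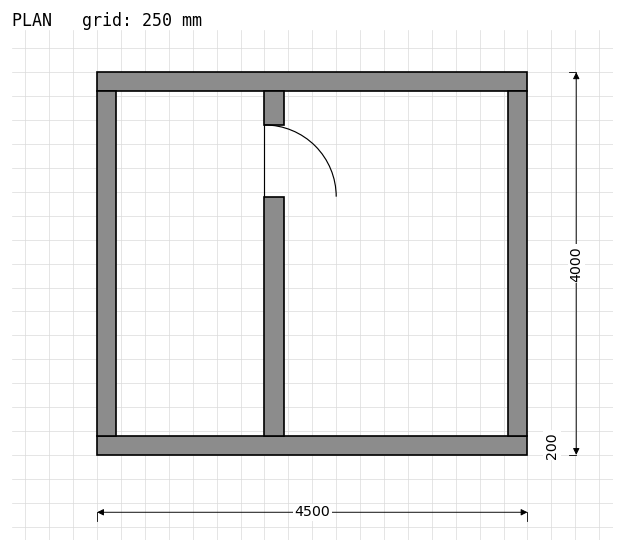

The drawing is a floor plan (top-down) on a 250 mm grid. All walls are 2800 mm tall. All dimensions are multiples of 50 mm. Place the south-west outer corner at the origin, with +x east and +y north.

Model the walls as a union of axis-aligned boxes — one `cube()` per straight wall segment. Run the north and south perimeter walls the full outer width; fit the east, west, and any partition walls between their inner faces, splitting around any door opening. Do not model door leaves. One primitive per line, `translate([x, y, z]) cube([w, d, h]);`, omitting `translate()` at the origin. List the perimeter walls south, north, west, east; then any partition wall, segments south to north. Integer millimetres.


cube([4500, 200, 2800]);
translate([0, 3800, 0]) cube([4500, 200, 2800]);
translate([0, 200, 0]) cube([200, 3600, 2800]);
translate([4300, 200, 0]) cube([200, 3600, 2800]);
translate([1750, 200, 0]) cube([200, 2500, 2800]);
translate([1750, 3450, 0]) cube([200, 350, 2800]);


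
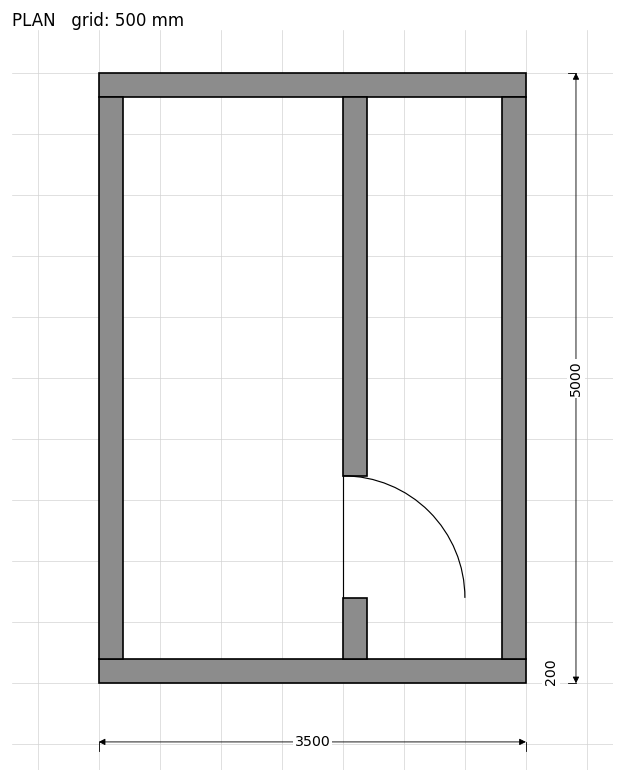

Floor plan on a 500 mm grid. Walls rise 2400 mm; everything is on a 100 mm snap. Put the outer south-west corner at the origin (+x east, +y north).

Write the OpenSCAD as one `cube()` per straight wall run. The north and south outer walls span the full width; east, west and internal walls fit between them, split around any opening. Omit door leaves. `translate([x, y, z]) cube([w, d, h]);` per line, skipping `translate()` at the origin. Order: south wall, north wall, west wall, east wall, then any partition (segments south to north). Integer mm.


cube([3500, 200, 2400]);
translate([0, 4800, 0]) cube([3500, 200, 2400]);
translate([0, 200, 0]) cube([200, 4600, 2400]);
translate([3300, 200, 0]) cube([200, 4600, 2400]);
translate([2000, 200, 0]) cube([200, 500, 2400]);
translate([2000, 1700, 0]) cube([200, 3100, 2400]);


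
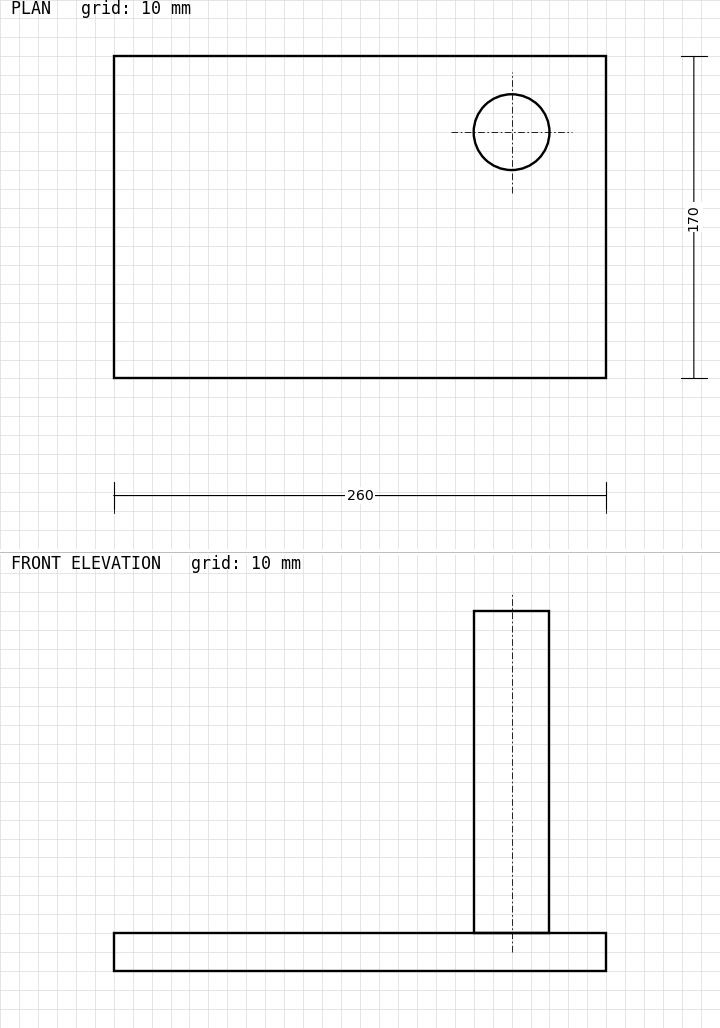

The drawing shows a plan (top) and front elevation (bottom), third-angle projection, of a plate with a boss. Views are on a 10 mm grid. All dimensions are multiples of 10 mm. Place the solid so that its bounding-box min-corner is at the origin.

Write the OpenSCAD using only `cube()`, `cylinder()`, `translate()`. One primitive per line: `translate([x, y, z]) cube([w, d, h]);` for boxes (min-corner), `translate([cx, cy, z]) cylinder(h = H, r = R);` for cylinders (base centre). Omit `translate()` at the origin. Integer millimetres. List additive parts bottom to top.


cube([260, 170, 20]);
translate([210, 130, 20]) cylinder(h = 170, r = 20);
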